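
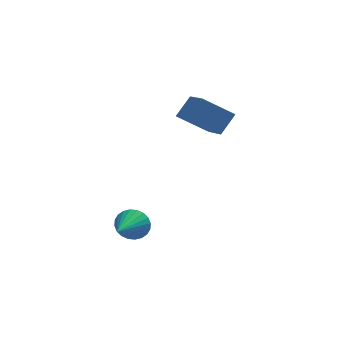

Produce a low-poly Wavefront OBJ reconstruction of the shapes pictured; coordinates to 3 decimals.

v -0.688 -3.008 -3.654
v -0.186 -2.969 -2.957
v -1.472 -4.872 -2.986
v -0.462 -2.814 -2.848
v -0.773 -2.688 -2.861
v -1.07 -2.61 -2.995
v -1.31 -2.594 -3.229
v -1.455 -2.64 -3.528
v -1.483 -2.742 -3.847
v -1.39 -2.885 -4.136
v -1.19 -3.047 -4.351
v -0.914 -3.202 -4.461
v -0.603 -3.328 -4.448
v -0.305 -3.406 -4.314
v -0.066 -3.422 -4.08
v 0.079 -3.376 -3.781
v 0.107 -3.274 -3.462
v 0.014 -3.131 -3.173
v 3.626 0.34 0.192
v 2.087 0.426 1.251
v 3.248 2.101 -0.5
v 1.709 2.188 0.559
v 4.351 0.892 1.201
v 2.812 0.979 2.26
v 3.973 2.654 0.509
v 2.434 2.74 1.568
f 2 1 4
f 2 4 3
f 4 1 5
f 4 5 3
f 5 1 6
f 5 6 3
f 6 1 7
f 6 7 3
f 7 1 8
f 7 8 3
f 8 1 9
f 8 9 3
f 9 1 10
f 9 10 3
f 10 1 11
f 10 11 3
f 11 1 12
f 11 12 3
f 12 1 13
f 12 13 3
f 13 1 14
f 13 14 3
f 14 1 15
f 14 15 3
f 15 1 16
f 15 16 3
f 16 1 17
f 16 17 3
f 17 1 18
f 17 18 3
f 18 1 2
f 18 2 3
f 20 22 19
f 23 20 19
f 19 22 21
f 21 23 19
f 20 26 22
f 24 20 23
f 24 26 20
f 22 26 21
f 25 23 21
f 21 26 25
f 25 24 23
f 26 24 25



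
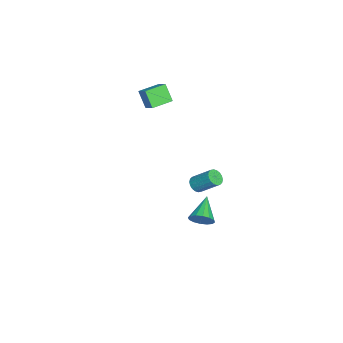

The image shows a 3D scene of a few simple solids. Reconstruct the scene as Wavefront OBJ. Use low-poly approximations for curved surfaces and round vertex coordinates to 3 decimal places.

v 3.906 2.357 -1.11
v 4.181 2.772 -0.661
v 2.574 2.483 -0.41
v 4.067 2.978 -0.916
v 3.909 3.018 -1.222
v 3.751 2.881 -1.499
v 3.634 2.603 -1.671
v 3.59 2.26 -1.693
v 3.631 1.943 -1.559
v 3.745 1.737 -1.305
v 3.903 1.697 -0.998
v 4.061 1.834 -0.722
v 4.178 2.111 -0.549
v 4.222 2.455 -0.527
v -3.501 -1.757 2.571
v -2.92 -1.318 3.047
v -4.269 -0.811 2.637
v -3.688 -0.372 3.113
v -3.052 -1.328 1.627
v -2.471 -0.889 2.103
v -3.82 -0.382 1.693
v -3.239 0.057 2.169
v -2.257 1.44 -3.666
v -1.843 1.577 -3.949
v -1.529 2.597 -2.998
v -1.943 2.46 -2.714
v -2.012 1.71 -4.036
v -1.698 2.73 -3.085
v -2.229 1.789 -4.05
v -1.915 2.81 -3.099
v -2.451 1.799 -3.987
v -2.137 2.82 -3.036
v -2.635 1.738 -3.861
v -2.321 2.759 -2.91
v -2.745 1.618 -3.696
v -2.43 2.639 -2.745
v -2.757 1.463 -3.525
v -2.443 2.483 -2.574
v -2.671 1.303 -3.382
v -2.357 2.323 -2.431
v -2.502 1.17 -3.295
v -2.188 2.19 -2.344
v -2.285 1.09 -3.281
v -1.971 2.111 -2.33
v -2.063 1.08 -3.344
v -1.749 2.101 -2.393
v -1.879 1.141 -3.47
v -1.565 2.162 -2.519
v -1.77 1.261 -3.635
v -1.455 2.282 -2.684
v -1.757 1.417 -3.806
v -1.443 2.437 -2.855
f 2 1 4
f 2 4 3
f 4 1 5
f 4 5 3
f 5 1 6
f 5 6 3
f 6 1 7
f 6 7 3
f 7 1 8
f 7 8 3
f 8 1 9
f 8 9 3
f 9 1 10
f 9 10 3
f 10 1 11
f 10 11 3
f 11 1 12
f 11 12 3
f 12 1 13
f 12 13 3
f 13 1 14
f 13 14 3
f 14 1 2
f 14 2 3
f 16 18 15
f 19 16 15
f 15 18 17
f 17 19 15
f 16 22 18
f 20 16 19
f 20 22 16
f 18 22 17
f 21 19 17
f 17 22 21
f 21 20 19
f 22 20 21
f 24 23 27
f 24 27 25
f 25 27 28
f 25 28 26
f 27 23 29
f 27 29 28
f 28 29 30
f 28 30 26
f 29 23 31
f 29 31 30
f 30 31 32
f 30 32 26
f 31 23 33
f 31 33 32
f 32 33 34
f 32 34 26
f 33 23 35
f 33 35 34
f 34 35 36
f 34 36 26
f 35 23 37
f 35 37 36
f 36 37 38
f 36 38 26
f 37 23 39
f 37 39 38
f 38 39 40
f 38 40 26
f 39 23 41
f 39 41 40
f 40 41 42
f 40 42 26
f 41 23 43
f 41 43 42
f 42 43 44
f 42 44 26
f 43 23 45
f 43 45 44
f 44 45 46
f 44 46 26
f 45 23 47
f 45 47 46
f 46 47 48
f 46 48 26
f 47 23 49
f 47 49 48
f 48 49 50
f 48 50 26
f 49 23 51
f 49 51 50
f 50 51 52
f 50 52 26
f 51 23 24
f 51 24 52
f 52 24 25
f 52 25 26



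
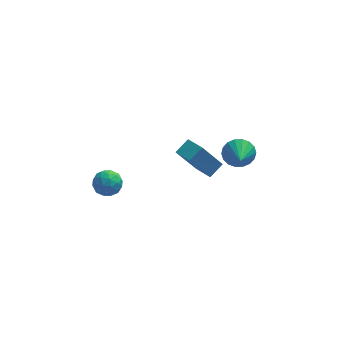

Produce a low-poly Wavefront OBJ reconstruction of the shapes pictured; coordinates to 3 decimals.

v -3.725 1.027 -2.719
v -2.899 0.686 -2.727
v -4.161 -0.046 -1.853
v -3.335 -0.387 -1.861
v -3.495 0.387 -1.443
v -3.226 1.05 -1.979
v -3.834 -0.41 -2.601
v -3.565 0.253 -3.137
v -2.967 -0.202 -2.654
v -2.757 0.29 -1.938
v -4.303 0.35 -2.642
v -4.093 0.842 -1.926
v -3.274 0.951 -2.799
v -3.786 -0.311 -1.781
v -3.88 0.144 -1.536
v -3.395 -0.056 -1.54
v -3.466 1.165 -2.359
v -2.98 0.964 -2.363
v -3.331 0.788 -1.609
v -4.08 -0.324 -2.217
v -3.594 -0.525 -2.221
v -3.665 0.696 -3.04
v -3.18 0.496 -3.044
v -3.729 -0.148 -2.971
v -2.828 0.228 -2.76
v -3.084 -0.403 -2.251
v -3.378 -0.416 -2.687
v -3.219 -0.026 -3.001
v -2.705 0.517 -2.34
v -2.961 -0.113 -1.831
v -3.055 0.342 -1.585
v -2.897 0.731 -1.9
v -2.745 -0.005 -2.297
v -4.099 0.753 -2.749
v -4.355 0.123 -2.24
v -4.163 -0.091 -2.68
v -4.005 0.298 -2.995
v -3.976 1.043 -2.329
v -4.232 0.412 -1.82
v -3.841 0.666 -1.579
v -3.682 1.056 -1.893
v -4.315 0.645 -2.283
v 3.976 3.888 -3.693
v 4.594 3.527 -4.377
v 3.944 2.532 -3.007
v 4.868 3.677 -4.067
v 4.966 3.869 -3.683
v 4.868 4.065 -3.301
v 4.593 4.226 -2.996
v 4.196 4.32 -2.83
v 3.755 4.328 -2.834
v 3.358 4.249 -3.009
v 3.084 4.099 -3.319
v 2.986 3.906 -3.703
v 3.085 3.711 -4.086
v 3.36 3.55 -4.39
v 3.757 3.456 -4.557
v 4.197 3.448 -4.552
v 1.462 2.424 -3.489
v 0.306 2.334 -1.762
v 2.19 3.048 -2.969
v 1.033 2.959 -1.243
v 2.167 1.261 -3.077
v 1.01 1.172 -1.351
v 2.894 1.886 -2.558
v 1.738 1.796 -0.831
f 1 38 17
f 38 12 41
f 17 41 6
f 38 41 17
f 1 17 13
f 17 6 18
f 13 18 2
f 17 18 13
f 1 13 22
f 13 2 23
f 22 23 8
f 13 23 22
f 1 22 34
f 22 8 37
f 34 37 11
f 22 37 34
f 1 34 38
f 34 11 42
f 38 42 12
f 34 42 38
f 2 18 29
f 18 6 32
f 29 32 10
f 18 32 29
f 6 41 19
f 41 12 40
f 19 40 5
f 41 40 19
f 12 42 39
f 42 11 35
f 39 35 3
f 42 35 39
f 11 37 36
f 37 8 24
f 36 24 7
f 37 24 36
f 8 23 28
f 23 2 25
f 28 25 9
f 23 25 28
f 4 30 16
f 30 10 31
f 16 31 5
f 30 31 16
f 4 16 14
f 16 5 15
f 14 15 3
f 16 15 14
f 4 14 21
f 14 3 20
f 21 20 7
f 14 20 21
f 4 21 26
f 21 7 27
f 26 27 9
f 21 27 26
f 4 26 30
f 26 9 33
f 30 33 10
f 26 33 30
f 5 31 19
f 31 10 32
f 19 32 6
f 31 32 19
f 3 15 39
f 15 5 40
f 39 40 12
f 15 40 39
f 7 20 36
f 20 3 35
f 36 35 11
f 20 35 36
f 9 27 28
f 27 7 24
f 28 24 8
f 27 24 28
f 10 33 29
f 33 9 25
f 29 25 2
f 33 25 29
f 44 43 46
f 44 46 45
f 46 43 47
f 46 47 45
f 47 43 48
f 47 48 45
f 48 43 49
f 48 49 45
f 49 43 50
f 49 50 45
f 50 43 51
f 50 51 45
f 51 43 52
f 51 52 45
f 52 43 53
f 52 53 45
f 53 43 54
f 53 54 45
f 54 43 55
f 54 55 45
f 55 43 56
f 55 56 45
f 56 43 57
f 56 57 45
f 57 43 58
f 57 58 45
f 58 43 44
f 58 44 45
f 60 62 59
f 63 60 59
f 59 62 61
f 61 63 59
f 60 66 62
f 64 60 63
f 64 66 60
f 62 66 61
f 65 63 61
f 61 66 65
f 65 64 63
f 66 64 65



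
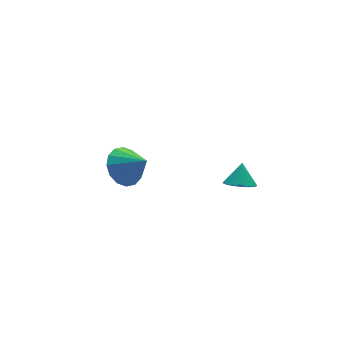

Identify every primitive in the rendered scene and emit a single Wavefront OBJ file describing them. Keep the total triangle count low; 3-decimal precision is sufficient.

v -2.019 -0.15 -0.114
v -1.579 -0.439 -0.233
v -1.341 0.53 0.734
v -1.599 -0.144 -0.454
v -1.816 0.149 -0.515
v -2.128 0.302 -0.389
v -2.388 0.243 -0.134
v -2.476 0.001 0.131
v -2.35 -0.312 0.281
v -2.068 -0.549 0.247
v -1.764 -0.599 0.044
v -2.432 -1.306 1.511
v -1.666 -0.625 1.739
v -1.848 -2.294 2.509
v -2.066 -0.508 2.088
v -2.564 -0.606 2.283
v -3.026 -0.891 2.271
v -3.329 -1.287 2.055
v -3.392 -1.688 1.694
v -3.198 -1.987 1.284
v -2.798 -2.104 0.935
v -2.3 -2.006 0.74
v -1.837 -1.721 0.752
v -1.534 -1.325 0.967
v -1.471 -0.924 1.328
v 3.525 -1.498 -2.671
v 4.059 -1.108 -3.138
v 3.975 -0.962 -1.709
v 3.817 -0.905 -3.139
v 3.531 -0.792 -3.068
v 3.243 -0.787 -2.936
v 2.999 -0.89 -2.765
v 2.834 -1.086 -2.579
v 2.775 -1.344 -2.407
v 2.83 -1.626 -2.275
v 2.991 -1.889 -2.204
v 3.233 -2.092 -2.203
v 3.52 -2.205 -2.274
v 3.807 -2.21 -2.406
v 4.052 -2.107 -2.577
v 4.216 -1.911 -2.763
v 4.275 -1.653 -2.935
v 4.22 -1.371 -3.067
f 2 1 4
f 2 4 3
f 4 1 5
f 4 5 3
f 5 1 6
f 5 6 3
f 6 1 7
f 6 7 3
f 7 1 8
f 7 8 3
f 8 1 9
f 8 9 3
f 9 1 10
f 9 10 3
f 10 1 11
f 10 11 3
f 11 1 2
f 11 2 3
f 13 12 15
f 13 15 14
f 15 12 16
f 15 16 14
f 16 12 17
f 16 17 14
f 17 12 18
f 17 18 14
f 18 12 19
f 18 19 14
f 19 12 20
f 19 20 14
f 20 12 21
f 20 21 14
f 21 12 22
f 21 22 14
f 22 12 23
f 22 23 14
f 23 12 24
f 23 24 14
f 24 12 25
f 24 25 14
f 25 12 13
f 25 13 14
f 27 26 29
f 27 29 28
f 29 26 30
f 29 30 28
f 30 26 31
f 30 31 28
f 31 26 32
f 31 32 28
f 32 26 33
f 32 33 28
f 33 26 34
f 33 34 28
f 34 26 35
f 34 35 28
f 35 26 36
f 35 36 28
f 36 26 37
f 36 37 28
f 37 26 38
f 37 38 28
f 38 26 39
f 38 39 28
f 39 26 40
f 39 40 28
f 40 26 41
f 40 41 28
f 41 26 42
f 41 42 28
f 42 26 43
f 42 43 28
f 43 26 27
f 43 27 28



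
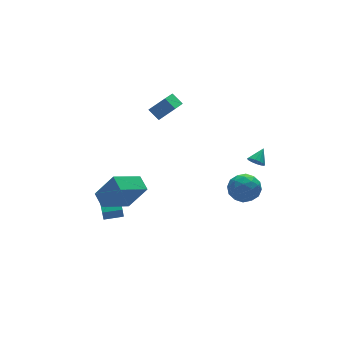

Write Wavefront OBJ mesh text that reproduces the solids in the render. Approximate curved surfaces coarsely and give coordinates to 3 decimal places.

v -4.625 -0.808 -1.564
v -4.551 0.217 -1.17
v -2.805 -0.618 -2.397
v -2.732 0.406 -2.003
v -3.768 -1.526 0.143
v -3.695 -0.502 0.537
v -1.949 -1.337 -0.69
v -1.875 -0.312 -0.296
v -3.583 1.129 -4.606
v -3.77 0.901 -3.734
v -3.046 2.719 -4.075
v -3.233 2.491 -3.204
v -2.467 0.709 -4.476
v -2.654 0.481 -3.605
v -1.93 2.299 -3.946
v -2.117 2.071 -3.074
v -0.267 0.363 3.67
v -0.581 1.022 4.247
v 0.955 1.67 2.845
v 0.641 2.328 3.421
v 0.639 0.052 4.519
v 0.325 0.71 5.095
v 1.861 1.358 3.693
v 1.547 2.017 4.27
v 3.129 -1.756 -2.168
v 4.142 -1.405 -2.172
v 3.698 -3.395 -2.128
v 4.711 -3.044 -2.132
v 4.092 -2.887 -1.27
v 3.74 -1.874 -1.295
v 4.1 -2.926 -3.005
v 3.748 -1.913 -3.03
v 4.742 -2.128 -2.689
v 4.737 -2.103 -1.617
v 3.103 -2.697 -2.683
v 3.098 -2.672 -1.611
v 3.586 -1.437 -2.173
v 4.254 -3.363 -2.127
v 3.89 -3.271 -1.62
v 4.486 -3.064 -1.622
v 3.349 -1.712 -1.658
v 3.945 -1.506 -1.66
v 3.915 -2.377 -1.13
v 3.895 -3.294 -2.64
v 4.491 -3.088 -2.642
v 3.354 -1.736 -2.678
v 3.95 -1.529 -2.68
v 3.925 -2.423 -3.17
v 4.534 -1.655 -2.479
v 4.868 -2.618 -2.456
v 4.509 -2.549 -2.969
v 4.302 -1.954 -2.984
v 4.531 -1.641 -1.849
v 4.865 -2.604 -1.826
v 4.501 -2.512 -1.319
v 4.295 -1.916 -1.334
v 4.884 -2.066 -2.153
v 2.975 -2.196 -2.474
v 3.309 -3.159 -2.451
v 3.545 -2.884 -2.966
v 3.339 -2.288 -2.981
v 2.972 -2.182 -1.844
v 3.306 -3.145 -1.821
v 3.538 -2.846 -1.316
v 3.331 -2.251 -1.331
v 2.956 -2.734 -2.147
v 3.572 -4.155 1.577
v 3.898 -4.6 1.485
v 4.328 -3.725 2.183
v 3.963 -4.414 1.272
v 3.923 -4.158 1.141
v 3.789 -3.902 1.127
v 3.596 -3.713 1.234
v 3.397 -3.643 1.432
v 3.245 -3.709 1.67
v 3.18 -3.895 1.882
v 3.22 -4.151 2.013
v 3.355 -4.407 2.027
v 3.547 -4.596 1.921
v 3.746 -4.667 1.722
f 2 4 1
f 5 2 1
f 1 4 3
f 3 5 1
f 2 8 4
f 6 2 5
f 6 8 2
f 4 8 3
f 7 5 3
f 3 8 7
f 7 6 5
f 8 6 7
f 10 12 9
f 13 10 9
f 9 12 11
f 11 13 9
f 10 16 12
f 14 10 13
f 14 16 10
f 12 16 11
f 15 13 11
f 11 16 15
f 15 14 13
f 16 14 15
f 18 20 17
f 21 18 17
f 17 20 19
f 19 21 17
f 18 24 20
f 22 18 21
f 22 24 18
f 20 24 19
f 23 21 19
f 19 24 23
f 23 22 21
f 24 22 23
f 25 62 41
f 62 36 65
f 41 65 30
f 62 65 41
f 25 41 37
f 41 30 42
f 37 42 26
f 41 42 37
f 25 37 46
f 37 26 47
f 46 47 32
f 37 47 46
f 25 46 58
f 46 32 61
f 58 61 35
f 46 61 58
f 25 58 62
f 58 35 66
f 62 66 36
f 58 66 62
f 26 42 53
f 42 30 56
f 53 56 34
f 42 56 53
f 30 65 43
f 65 36 64
f 43 64 29
f 65 64 43
f 36 66 63
f 66 35 59
f 63 59 27
f 66 59 63
f 35 61 60
f 61 32 48
f 60 48 31
f 61 48 60
f 32 47 52
f 47 26 49
f 52 49 33
f 47 49 52
f 28 54 40
f 54 34 55
f 40 55 29
f 54 55 40
f 28 40 38
f 40 29 39
f 38 39 27
f 40 39 38
f 28 38 45
f 38 27 44
f 45 44 31
f 38 44 45
f 28 45 50
f 45 31 51
f 50 51 33
f 45 51 50
f 28 50 54
f 50 33 57
f 54 57 34
f 50 57 54
f 29 55 43
f 55 34 56
f 43 56 30
f 55 56 43
f 27 39 63
f 39 29 64
f 63 64 36
f 39 64 63
f 31 44 60
f 44 27 59
f 60 59 35
f 44 59 60
f 33 51 52
f 51 31 48
f 52 48 32
f 51 48 52
f 34 57 53
f 57 33 49
f 53 49 26
f 57 49 53
f 68 67 70
f 68 70 69
f 70 67 71
f 70 71 69
f 71 67 72
f 71 72 69
f 72 67 73
f 72 73 69
f 73 67 74
f 73 74 69
f 74 67 75
f 74 75 69
f 75 67 76
f 75 76 69
f 76 67 77
f 76 77 69
f 77 67 78
f 77 78 69
f 78 67 79
f 78 79 69
f 79 67 80
f 79 80 69
f 80 67 68
f 80 68 69



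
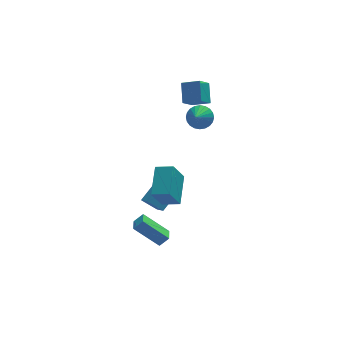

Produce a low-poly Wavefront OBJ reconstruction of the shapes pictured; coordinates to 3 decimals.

v 0.404 3.203 2.768
v 0.627 4.35 3.756
v 1.199 3.838 1.851
v 1.422 4.986 2.838
v 1.438 2.594 3.242
v 1.661 3.742 4.229
v 2.233 3.23 2.324
v 2.456 4.377 3.312
v -2.847 -3.439 -4.801
v -4.309 -2.76 -3.349
v -2.606 -2.557 -4.971
v -4.068 -1.878 -3.518
v -2.252 -3.482 -4.182
v -3.714 -2.803 -2.729
v -2.011 -2.6 -4.351
v -3.473 -1.921 -2.899
v -2.17 -1.775 -3.018
v -3.052 -1.236 -2.35
v -2.207 -0.392 -4.184
v -3.089 0.147 -3.517
v -0.831 -0.867 -1.983
v -1.713 -0.328 -1.316
v -0.868 0.516 -3.15
v -1.75 1.055 -2.482
v 0.845 0.765 3.31
v 1.293 1.131 3.973
v 0.315 -0.105 4.15
v 1.003 1.314 3.979
v 0.688 1.414 3.883
v 0.398 1.414 3.7
v 0.175 1.316 3.458
v 0.055 1.134 3.193
v 0.055 0.895 2.946
v 0.175 0.637 2.754
v 0.397 0.398 2.647
v 0.688 0.215 2.641
v 1.002 0.116 2.737
v 1.293 0.115 2.92
v 1.515 0.214 3.163
v 1.636 0.396 3.427
v 1.636 0.634 3.675
v 1.515 0.893 3.866
v -2.712 -5.362 2.128
v -2.002 -3.609 3.017
v -3.687 -4.813 1.823
v -2.978 -3.059 2.712
v -1.922 -4.861 0.508
v -1.213 -3.107 1.397
v -2.898 -4.311 0.203
v -2.188 -2.558 1.092
f 2 4 1
f 5 2 1
f 1 4 3
f 3 5 1
f 2 8 4
f 6 2 5
f 6 8 2
f 4 8 3
f 7 5 3
f 3 8 7
f 7 6 5
f 8 6 7
f 10 12 9
f 13 10 9
f 9 12 11
f 11 13 9
f 10 16 12
f 14 10 13
f 14 16 10
f 12 16 11
f 15 13 11
f 11 16 15
f 15 14 13
f 16 14 15
f 18 20 17
f 21 18 17
f 17 20 19
f 19 21 17
f 18 24 20
f 22 18 21
f 22 24 18
f 20 24 19
f 23 21 19
f 19 24 23
f 23 22 21
f 24 22 23
f 26 25 28
f 26 28 27
f 28 25 29
f 28 29 27
f 29 25 30
f 29 30 27
f 30 25 31
f 30 31 27
f 31 25 32
f 31 32 27
f 32 25 33
f 32 33 27
f 33 25 34
f 33 34 27
f 34 25 35
f 34 35 27
f 35 25 36
f 35 36 27
f 36 25 37
f 36 37 27
f 37 25 38
f 37 38 27
f 38 25 39
f 38 39 27
f 39 25 40
f 39 40 27
f 40 25 41
f 40 41 27
f 41 25 42
f 41 42 27
f 42 25 26
f 42 26 27
f 44 46 43
f 47 44 43
f 43 46 45
f 45 47 43
f 44 50 46
f 48 44 47
f 48 50 44
f 46 50 45
f 49 47 45
f 45 50 49
f 49 48 47
f 50 48 49



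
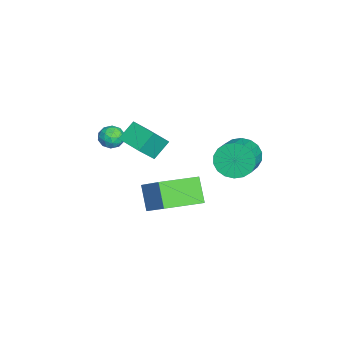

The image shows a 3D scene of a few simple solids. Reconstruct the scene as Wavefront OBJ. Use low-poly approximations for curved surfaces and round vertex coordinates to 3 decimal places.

v -0.513 -1.258 1.05
v 0.783 -0.282 2.351
v -1.596 0.597 0.738
v -0.3 1.573 2.039
v 0.42 -0.913 -0.139
v 1.716 0.063 1.162
v -0.663 0.942 -0.451
v 0.633 1.918 0.85
v -2.584 -2.582 2.87
v -3.254 -1.911 3.714
v -3.359 -1.911 1.721
v -4.03 -1.24 2.565
v -1.53 -1.46 2.815
v -2.201 -0.789 3.659
v -2.306 -0.789 1.666
v -2.976 -0.118 2.51
v -4.33 -2.606 2.153
v -3.609 -2.462 2.188
v -4.091 -3.738 1.872
v -3.37 -3.594 1.907
v -3.776 -3.593 2.521
v -3.924 -2.894 2.695
v -3.776 -3.306 1.365
v -3.924 -2.607 1.539
v -3.267 -2.895 1.701
v -3.267 -3.072 2.416
v -4.433 -3.128 1.644
v -4.433 -3.305 2.359
v -3.991 -2.435 2.196
v -3.709 -3.765 1.864
v -3.948 -3.765 2.225
v -3.524 -3.68 2.246
v -4.176 -2.688 2.493
v -3.752 -2.604 2.514
v -3.85 -3.269 2.709
v -3.948 -3.596 1.546
v -3.524 -3.512 1.567
v -4.176 -2.52 1.814
v -3.752 -2.435 1.835
v -3.85 -2.931 1.351
v -3.366 -2.604 1.93
v -3.225 -3.27 1.764
v -3.464 -3.101 1.446
v -3.551 -2.689 1.548
v -3.366 -2.709 2.35
v -3.225 -3.374 2.184
v -3.463 -3.374 2.545
v -3.55 -2.963 2.648
v -3.164 -2.963 2.064
v -4.475 -2.826 1.876
v -4.334 -3.491 1.71
v -4.15 -3.237 1.412
v -4.237 -2.826 1.515
v -4.475 -2.93 2.296
v -4.334 -3.596 2.13
v -4.149 -3.511 2.512
v -4.236 -3.099 2.614
v -4.536 -3.237 1.996
v -4.544 3.391 0.522
v -4.155 2.948 -0.395
v -2.527 2.687 0.421
v -2.916 3.129 1.338
v -4.052 3.419 -0.45
v -2.424 3.158 0.366
v -4.046 3.884 -0.313
v -2.418 3.623 0.504
v -4.139 4.252 -0.01
v -2.511 3.991 0.807
v -4.312 4.448 0.398
v -2.684 4.187 1.215
v -4.532 4.436 0.831
v -2.903 4.175 1.648
v -4.753 4.216 1.202
v -3.125 3.955 2.019
v -4.933 3.833 1.439
v -3.305 3.572 2.255
v -5.036 3.362 1.494
v -3.408 3.101 2.31
v -5.042 2.897 1.356
v -3.414 2.636 2.173
v -4.949 2.529 1.053
v -3.321 2.268 1.87
v -4.776 2.333 0.645
v -3.148 2.072 1.462
v -4.557 2.345 0.212
v -2.928 2.084 1.029
v -4.335 2.565 -0.159
v -2.707 2.304 0.658
f 2 4 1
f 5 2 1
f 1 4 3
f 3 5 1
f 2 8 4
f 6 2 5
f 6 8 2
f 4 8 3
f 7 5 3
f 3 8 7
f 7 6 5
f 8 6 7
f 10 12 9
f 13 10 9
f 9 12 11
f 11 13 9
f 10 16 12
f 14 10 13
f 14 16 10
f 12 16 11
f 15 13 11
f 11 16 15
f 15 14 13
f 16 14 15
f 17 54 33
f 54 28 57
f 33 57 22
f 54 57 33
f 17 33 29
f 33 22 34
f 29 34 18
f 33 34 29
f 17 29 38
f 29 18 39
f 38 39 24
f 29 39 38
f 17 38 50
f 38 24 53
f 50 53 27
f 38 53 50
f 17 50 54
f 50 27 58
f 54 58 28
f 50 58 54
f 18 34 45
f 34 22 48
f 45 48 26
f 34 48 45
f 22 57 35
f 57 28 56
f 35 56 21
f 57 56 35
f 28 58 55
f 58 27 51
f 55 51 19
f 58 51 55
f 27 53 52
f 53 24 40
f 52 40 23
f 53 40 52
f 24 39 44
f 39 18 41
f 44 41 25
f 39 41 44
f 20 46 32
f 46 26 47
f 32 47 21
f 46 47 32
f 20 32 30
f 32 21 31
f 30 31 19
f 32 31 30
f 20 30 37
f 30 19 36
f 37 36 23
f 30 36 37
f 20 37 42
f 37 23 43
f 42 43 25
f 37 43 42
f 20 42 46
f 42 25 49
f 46 49 26
f 42 49 46
f 21 47 35
f 47 26 48
f 35 48 22
f 47 48 35
f 19 31 55
f 31 21 56
f 55 56 28
f 31 56 55
f 23 36 52
f 36 19 51
f 52 51 27
f 36 51 52
f 25 43 44
f 43 23 40
f 44 40 24
f 43 40 44
f 26 49 45
f 49 25 41
f 45 41 18
f 49 41 45
f 60 59 63
f 60 63 61
f 61 63 64
f 61 64 62
f 63 59 65
f 63 65 64
f 64 65 66
f 64 66 62
f 65 59 67
f 65 67 66
f 66 67 68
f 66 68 62
f 67 59 69
f 67 69 68
f 68 69 70
f 68 70 62
f 69 59 71
f 69 71 70
f 70 71 72
f 70 72 62
f 71 59 73
f 71 73 72
f 72 73 74
f 72 74 62
f 73 59 75
f 73 75 74
f 74 75 76
f 74 76 62
f 75 59 77
f 75 77 76
f 76 77 78
f 76 78 62
f 77 59 79
f 77 79 78
f 78 79 80
f 78 80 62
f 79 59 81
f 79 81 80
f 80 81 82
f 80 82 62
f 81 59 83
f 81 83 82
f 82 83 84
f 82 84 62
f 83 59 85
f 83 85 84
f 84 85 86
f 84 86 62
f 85 59 87
f 85 87 86
f 86 87 88
f 86 88 62
f 87 59 60
f 87 60 88
f 88 60 61
f 88 61 62



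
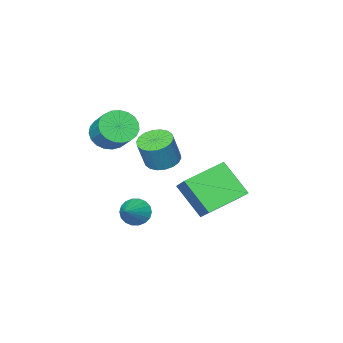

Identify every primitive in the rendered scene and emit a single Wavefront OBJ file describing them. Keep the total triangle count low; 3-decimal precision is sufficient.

v 3.211 -2.977 1.328
v 4.04 -3.298 1.469
v 4.298 -2.224 2.393
v 3.469 -1.903 2.252
v 4.094 -3.064 1.182
v 4.353 -1.99 2.105
v 3.996 -2.815 0.92
v 4.255 -1.741 1.844
v 3.762 -2.594 0.729
v 4.021 -1.52 1.652
v 3.433 -2.44 0.641
v 3.692 -1.366 1.565
v 3.065 -2.378 0.672
v 3.324 -1.304 1.596
v 2.723 -2.42 0.817
v 2.981 -1.346 1.741
v 2.464 -2.558 1.05
v 2.723 -1.484 1.974
v 2.335 -2.769 1.331
v 2.594 -1.695 2.255
v 2.357 -3.015 1.612
v 2.616 -1.941 2.535
v 2.527 -3.255 1.843
v 2.786 -2.181 2.767
v 2.815 -3.447 1.986
v 3.074 -2.373 2.909
v 3.171 -3.558 2.015
v 3.43 -2.484 2.938
v 3.535 -3.568 1.925
v 3.793 -2.494 2.848
v 3.842 -3.476 1.732
v 4.1 -2.402 2.655
v 2.893 -1.577 -3.001
v 3.341 -1.71 -3.562
v 3.967 -0.923 -2.299
v 3.215 -1.42 -3.638
v 3.024 -1.162 -3.588
v 2.808 -0.985 -3.421
v 2.609 -0.926 -3.172
v 2.466 -0.996 -2.888
v 2.407 -1.18 -2.627
v 2.445 -1.443 -2.441
v 2.572 -1.733 -2.365
v 2.762 -1.991 -2.415
v 2.978 -2.168 -2.582
v 3.177 -2.227 -2.831
v 3.32 -2.157 -3.114
v 3.379 -1.973 -3.375
v 2.991 0.475 1.112
v 3.685 0.209 0.875
v 4.183 0.32 2.211
v 3.489 0.585 2.448
v 3.716 0.553 0.835
v 4.214 0.664 2.171
v 3.603 0.881 0.85
v 4.101 0.991 2.186
v 3.369 1.128 0.917
v 3.867 1.239 2.253
v 3.06 1.246 1.022
v 3.559 1.357 2.358
v 2.737 1.212 1.146
v 3.236 1.322 2.481
v 2.465 1.031 1.262
v 2.964 1.141 2.598
v 2.297 0.74 1.349
v 2.795 0.851 2.685
v 2.266 0.396 1.389
v 2.764 0.507 2.725
v 2.379 0.069 1.374
v 2.877 0.179 2.71
v 2.613 -0.179 1.307
v 3.111 -0.068 2.643
v 2.921 -0.297 1.202
v 3.42 -0.186 2.538
v 3.244 -0.262 1.079
v 3.743 -0.152 2.414
v 3.516 -0.081 0.962
v 4.015 0.029 2.298
v -2.218 -0.781 -3.562
v -1.93 -2.129 -2.1
v -1.659 0.492 -2.498
v -1.371 -0.857 -1.036
v -0.269 -1.083 -4.224
v 0.019 -2.432 -2.762
v 0.29 0.189 -3.16
v 0.578 -1.159 -1.698
f 2 1 5
f 2 5 3
f 3 5 6
f 3 6 4
f 5 1 7
f 5 7 6
f 6 7 8
f 6 8 4
f 7 1 9
f 7 9 8
f 8 9 10
f 8 10 4
f 9 1 11
f 9 11 10
f 10 11 12
f 10 12 4
f 11 1 13
f 11 13 12
f 12 13 14
f 12 14 4
f 13 1 15
f 13 15 14
f 14 15 16
f 14 16 4
f 15 1 17
f 15 17 16
f 16 17 18
f 16 18 4
f 17 1 19
f 17 19 18
f 18 19 20
f 18 20 4
f 19 1 21
f 19 21 20
f 20 21 22
f 20 22 4
f 21 1 23
f 21 23 22
f 22 23 24
f 22 24 4
f 23 1 25
f 23 25 24
f 24 25 26
f 24 26 4
f 25 1 27
f 25 27 26
f 26 27 28
f 26 28 4
f 27 1 29
f 27 29 28
f 28 29 30
f 28 30 4
f 29 1 31
f 29 31 30
f 30 31 32
f 30 32 4
f 31 1 2
f 31 2 32
f 32 2 3
f 32 3 4
f 34 33 36
f 34 36 35
f 36 33 37
f 36 37 35
f 37 33 38
f 37 38 35
f 38 33 39
f 38 39 35
f 39 33 40
f 39 40 35
f 40 33 41
f 40 41 35
f 41 33 42
f 41 42 35
f 42 33 43
f 42 43 35
f 43 33 44
f 43 44 35
f 44 33 45
f 44 45 35
f 45 33 46
f 45 46 35
f 46 33 47
f 46 47 35
f 47 33 48
f 47 48 35
f 48 33 34
f 48 34 35
f 50 49 53
f 50 53 51
f 51 53 54
f 51 54 52
f 53 49 55
f 53 55 54
f 54 55 56
f 54 56 52
f 55 49 57
f 55 57 56
f 56 57 58
f 56 58 52
f 57 49 59
f 57 59 58
f 58 59 60
f 58 60 52
f 59 49 61
f 59 61 60
f 60 61 62
f 60 62 52
f 61 49 63
f 61 63 62
f 62 63 64
f 62 64 52
f 63 49 65
f 63 65 64
f 64 65 66
f 64 66 52
f 65 49 67
f 65 67 66
f 66 67 68
f 66 68 52
f 67 49 69
f 67 69 68
f 68 69 70
f 68 70 52
f 69 49 71
f 69 71 70
f 70 71 72
f 70 72 52
f 71 49 73
f 71 73 72
f 72 73 74
f 72 74 52
f 73 49 75
f 73 75 74
f 74 75 76
f 74 76 52
f 75 49 77
f 75 77 76
f 76 77 78
f 76 78 52
f 77 49 50
f 77 50 78
f 78 50 51
f 78 51 52
f 80 82 79
f 83 80 79
f 79 82 81
f 81 83 79
f 80 86 82
f 84 80 83
f 84 86 80
f 82 86 81
f 85 83 81
f 81 86 85
f 85 84 83
f 86 84 85



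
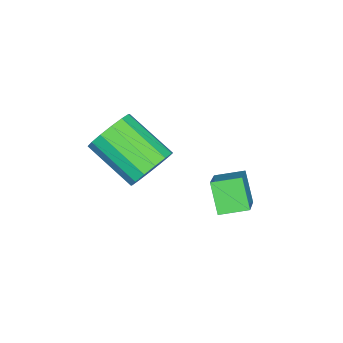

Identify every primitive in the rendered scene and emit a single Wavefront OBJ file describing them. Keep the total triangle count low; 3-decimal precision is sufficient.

v -2.097 -0.595 3.063
v -1.173 -0.748 3.146
v -1.56 -2.499 4.201
v -2.483 -2.345 4.117
v -1.293 -0.486 3.538
v -1.68 -2.237 4.592
v -1.628 -0.253 3.803
v -2.015 -2.004 4.857
v -2.089 -0.111 3.869
v -2.476 -1.862 4.923
v -2.552 -0.099 3.719
v -2.939 -1.85 4.773
v -2.893 -0.22 3.394
v -3.279 -1.97 4.448
v -3.02 -0.441 2.979
v -3.407 -2.192 4.034
v -2.9 -0.703 2.588
v -3.287 -2.454 3.642
v -2.565 -0.936 2.323
v -2.952 -2.687 3.377
v -2.104 -1.078 2.257
v -2.491 -2.829 3.311
v -1.641 -1.09 2.407
v -2.028 -2.841 3.461
v -1.301 -0.97 2.732
v -1.687 -2.72 3.786
v -3.486 1.295 0.536
v -4.054 0.754 1.547
v -3.962 2.225 0.765
v -4.531 1.684 1.776
v -2.149 1.736 1.524
v -2.718 1.195 2.535
v -2.626 2.666 1.753
v -3.194 2.125 2.764
f 2 1 5
f 2 5 3
f 3 5 6
f 3 6 4
f 5 1 7
f 5 7 6
f 6 7 8
f 6 8 4
f 7 1 9
f 7 9 8
f 8 9 10
f 8 10 4
f 9 1 11
f 9 11 10
f 10 11 12
f 10 12 4
f 11 1 13
f 11 13 12
f 12 13 14
f 12 14 4
f 13 1 15
f 13 15 14
f 14 15 16
f 14 16 4
f 15 1 17
f 15 17 16
f 16 17 18
f 16 18 4
f 17 1 19
f 17 19 18
f 18 19 20
f 18 20 4
f 19 1 21
f 19 21 20
f 20 21 22
f 20 22 4
f 21 1 23
f 21 23 22
f 22 23 24
f 22 24 4
f 23 1 25
f 23 25 24
f 24 25 26
f 24 26 4
f 25 1 2
f 25 2 26
f 26 2 3
f 26 3 4
f 28 30 27
f 31 28 27
f 27 30 29
f 29 31 27
f 28 34 30
f 32 28 31
f 32 34 28
f 30 34 29
f 33 31 29
f 29 34 33
f 33 32 31
f 34 32 33



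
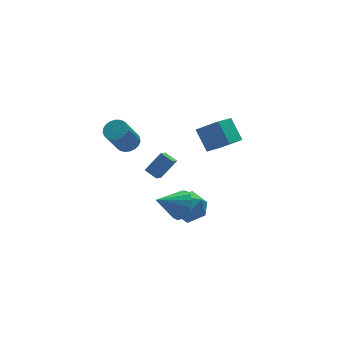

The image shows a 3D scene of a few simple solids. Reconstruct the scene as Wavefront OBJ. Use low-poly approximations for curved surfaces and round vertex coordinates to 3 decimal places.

v -1.486 0.508 0.035
v -0.559 0.55 1.03
v -1.846 1.153 0.343
v -0.919 1.195 1.338
v -1.001 1.005 -0.438
v -0.074 1.047 0.557
v -1.361 1.65 -0.13
v -0.434 1.692 0.865
v 2.821 1.876 0.064
v 1.644 1.056 0.726
v 2.678 2.932 1.12
v 1.501 2.112 1.781
v 3.759 1.188 0.879
v 2.582 0.368 1.54
v 3.616 2.244 1.934
v 2.439 1.424 2.596
v 0.136 1.327 -4.087
v 1.036 1.721 -3.656
v 0.144 0.039 -2.924
v 1.044 0.433 -2.493
v 0.12 0.968 -2.389
v 0.115 1.764 -3.108
v 1.065 -0.004 -3.472
v 1.06 0.792 -4.191
v 1.61 0.898 -3.276
v 1.026 1.5 -2.607
v 0.154 0.26 -3.973
v -0.43 0.862 -3.304
v -2.6 1.53 2.562
v -2.025 1.626 2.912
v -2.885 1.165 4.449
v -3.46 1.07 4.098
v -2.144 1.883 2.922
v -3.003 1.422 4.459
v -2.342 2.078 2.87
v -3.201 1.617 4.407
v -2.584 2.179 2.765
v -3.443 1.718 4.302
v -2.829 2.168 2.625
v -3.688 1.707 4.162
v -3.035 2.046 2.473
v -3.894 1.585 4.01
v -3.165 1.835 2.337
v -4.024 1.375 3.874
v -3.198 1.572 2.24
v -4.057 1.111 3.777
v -3.128 1.301 2.198
v -3.987 0.841 3.735
v -2.966 1.07 2.219
v -3.825 0.61 3.756
v -2.741 0.919 2.3
v -3.6 0.458 3.836
v -2.492 0.873 2.425
v -3.351 0.412 3.962
v -2.261 0.941 2.574
v -3.121 0.48 4.111
v -2.09 1.111 2.721
v -2.949 0.65 4.258
v -2.006 1.353 2.841
v -2.865 0.892 4.378
v -0.333 -0.004 -2.145
v 0.139 0.302 -1.392
v -1.707 0.124 -1.335
v 0.041 0.679 -1.618
v -0.143 0.899 -1.964
v -0.37 0.913 -2.352
v -0.59 0.716 -2.693
v -0.75 0.355 -2.908
v -0.815 -0.088 -2.948
v -0.769 -0.512 -2.805
v -0.624 -0.82 -2.51
v -0.412 -0.94 -2.132
v -0.182 -0.846 -1.757
v 0.013 -0.559 -1.471
v 0.129 -0.145 -1.339
f 2 4 1
f 5 2 1
f 1 4 3
f 3 5 1
f 2 8 4
f 6 2 5
f 6 8 2
f 4 8 3
f 7 5 3
f 3 8 7
f 7 6 5
f 8 6 7
f 10 12 9
f 13 10 9
f 9 12 11
f 11 13 9
f 10 16 12
f 14 10 13
f 14 16 10
f 12 16 11
f 15 13 11
f 11 16 15
f 15 14 13
f 16 14 15
f 17 28 22
f 17 22 18
f 17 18 24
f 17 24 27
f 17 27 28
f 18 22 26
f 22 28 21
f 28 27 19
f 27 24 23
f 24 18 25
f 20 26 21
f 20 21 19
f 20 19 23
f 20 23 25
f 20 25 26
f 21 26 22
f 19 21 28
f 23 19 27
f 25 23 24
f 26 25 18
f 30 29 33
f 30 33 31
f 31 33 34
f 31 34 32
f 33 29 35
f 33 35 34
f 34 35 36
f 34 36 32
f 35 29 37
f 35 37 36
f 36 37 38
f 36 38 32
f 37 29 39
f 37 39 38
f 38 39 40
f 38 40 32
f 39 29 41
f 39 41 40
f 40 41 42
f 40 42 32
f 41 29 43
f 41 43 42
f 42 43 44
f 42 44 32
f 43 29 45
f 43 45 44
f 44 45 46
f 44 46 32
f 45 29 47
f 45 47 46
f 46 47 48
f 46 48 32
f 47 29 49
f 47 49 48
f 48 49 50
f 48 50 32
f 49 29 51
f 49 51 50
f 50 51 52
f 50 52 32
f 51 29 53
f 51 53 52
f 52 53 54
f 52 54 32
f 53 29 55
f 53 55 54
f 54 55 56
f 54 56 32
f 55 29 57
f 55 57 56
f 56 57 58
f 56 58 32
f 57 29 59
f 57 59 58
f 58 59 60
f 58 60 32
f 59 29 30
f 59 30 60
f 60 30 31
f 60 31 32
f 62 61 64
f 62 64 63
f 64 61 65
f 64 65 63
f 65 61 66
f 65 66 63
f 66 61 67
f 66 67 63
f 67 61 68
f 67 68 63
f 68 61 69
f 68 69 63
f 69 61 70
f 69 70 63
f 70 61 71
f 70 71 63
f 71 61 72
f 71 72 63
f 72 61 73
f 72 73 63
f 73 61 74
f 73 74 63
f 74 61 75
f 74 75 63
f 75 61 62
f 75 62 63



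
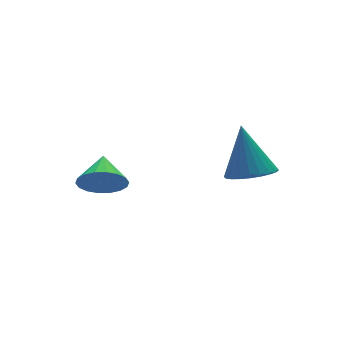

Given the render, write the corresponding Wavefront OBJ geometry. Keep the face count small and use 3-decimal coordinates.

v -4.004 -0.542 1.939
v -3.454 -0.587 1.417
v -3.516 0.302 2.381
v -3.679 -0.381 1.272
v -3.969 -0.206 1.258
v -4.265 -0.098 1.38
v -4.51 -0.078 1.613
v -4.655 -0.15 1.91
v -4.67 -0.299 2.213
v -4.554 -0.497 2.462
v -4.329 -0.703 2.607
v -4.04 -0.877 2.62
v -3.743 -0.985 2.499
v -3.498 -1.005 2.266
v -3.354 -0.934 1.969
v -3.338 -0.784 1.666
v -0.746 -3.231 2.864
v -0.35 -2.656 2.54
v -0.634 -2.469 4.356
v -0.632 -2.557 2.51
v -0.931 -2.56 2.535
v -1.203 -2.666 2.609
v -1.404 -2.858 2.722
v -1.506 -3.107 2.857
v -1.492 -3.374 2.993
v -1.364 -3.62 3.109
v -1.142 -3.807 3.187
v -0.86 -3.906 3.217
v -0.56 -3.902 3.193
v -0.289 -3.797 3.118
v -0.088 -3.605 3.005
v 0.014 -3.356 2.871
v -0 -3.089 2.735
v -0.128 -2.843 2.619
f 2 1 4
f 2 4 3
f 4 1 5
f 4 5 3
f 5 1 6
f 5 6 3
f 6 1 7
f 6 7 3
f 7 1 8
f 7 8 3
f 8 1 9
f 8 9 3
f 9 1 10
f 9 10 3
f 10 1 11
f 10 11 3
f 11 1 12
f 11 12 3
f 12 1 13
f 12 13 3
f 13 1 14
f 13 14 3
f 14 1 15
f 14 15 3
f 15 1 16
f 15 16 3
f 16 1 2
f 16 2 3
f 18 17 20
f 18 20 19
f 20 17 21
f 20 21 19
f 21 17 22
f 21 22 19
f 22 17 23
f 22 23 19
f 23 17 24
f 23 24 19
f 24 17 25
f 24 25 19
f 25 17 26
f 25 26 19
f 26 17 27
f 26 27 19
f 27 17 28
f 27 28 19
f 28 17 29
f 28 29 19
f 29 17 30
f 29 30 19
f 30 17 31
f 30 31 19
f 31 17 32
f 31 32 19
f 32 17 33
f 32 33 19
f 33 17 34
f 33 34 19
f 34 17 18
f 34 18 19



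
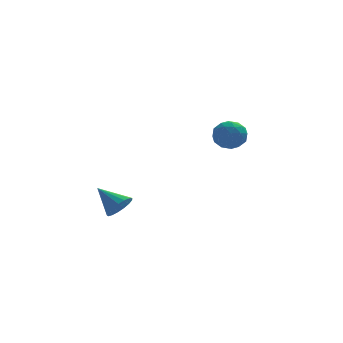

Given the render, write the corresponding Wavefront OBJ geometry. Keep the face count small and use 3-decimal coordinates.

v -2.68 -3.323 -2.676
v -2.331 -3.484 -2.177
v -3.44 -2.637 -1.924
v -2.202 -3.231 -2.276
v -2.182 -2.998 -2.468
v -2.276 -2.84 -2.707
v -2.462 -2.793 -2.939
v -2.699 -2.867 -3.11
v -2.931 -3.045 -3.183
v -3.106 -3.287 -3.139
v -3.183 -3.537 -2.989
v -3.145 -3.738 -2.768
v -3 -3.844 -2.525
v -2.782 -3.83 -2.317
v -2.541 -3.7 -2.192
v 2.6 2.453 -0.87
v 2.965 1.845 -0.574
v 1.675 1.715 -1.246
v 2.04 1.107 -0.95
v 1.743 1.641 -0.485
v 2.315 2.097 -0.252
v 2.325 1.463 -1.568
v 2.897 1.919 -1.335
v 2.795 1.234 -1.006
v 2.435 1.343 -0.336
v 2.205 2.217 -1.484
v 1.845 2.326 -0.814
v 2.864 2.214 -0.689
v 1.776 1.346 -1.131
v 1.602 1.66 -0.857
v 1.816 1.303 -0.684
v 2.482 2.362 -0.5
v 2.696 2.005 -0.326
v 1.978 1.884 -0.273
v 1.944 1.555 -1.494
v 2.158 1.198 -1.32
v 2.824 2.257 -1.136
v 3.038 1.9 -0.963
v 2.662 1.676 -1.547
v 2.978 1.497 -0.769
v 2.434 1.063 -0.99
v 2.602 1.273 -1.353
v 2.938 1.541 -1.216
v 2.767 1.562 -0.376
v 2.223 1.128 -0.596
v 2.049 1.441 -0.323
v 2.385 1.71 -0.186
v 2.667 1.202 -0.629
v 2.417 2.432 -1.224
v 1.873 1.998 -1.444
v 2.255 1.85 -1.634
v 2.591 2.119 -1.497
v 2.206 2.497 -0.83
v 1.662 2.063 -1.051
v 1.702 2.019 -0.604
v 2.038 2.287 -0.467
v 1.973 2.358 -1.191
f 2 1 4
f 2 4 3
f 4 1 5
f 4 5 3
f 5 1 6
f 5 6 3
f 6 1 7
f 6 7 3
f 7 1 8
f 7 8 3
f 8 1 9
f 8 9 3
f 9 1 10
f 9 10 3
f 10 1 11
f 10 11 3
f 11 1 12
f 11 12 3
f 12 1 13
f 12 13 3
f 13 1 14
f 13 14 3
f 14 1 15
f 14 15 3
f 15 1 2
f 15 2 3
f 16 53 32
f 53 27 56
f 32 56 21
f 53 56 32
f 16 32 28
f 32 21 33
f 28 33 17
f 32 33 28
f 16 28 37
f 28 17 38
f 37 38 23
f 28 38 37
f 16 37 49
f 37 23 52
f 49 52 26
f 37 52 49
f 16 49 53
f 49 26 57
f 53 57 27
f 49 57 53
f 17 33 44
f 33 21 47
f 44 47 25
f 33 47 44
f 21 56 34
f 56 27 55
f 34 55 20
f 56 55 34
f 27 57 54
f 57 26 50
f 54 50 18
f 57 50 54
f 26 52 51
f 52 23 39
f 51 39 22
f 52 39 51
f 23 38 43
f 38 17 40
f 43 40 24
f 38 40 43
f 19 45 31
f 45 25 46
f 31 46 20
f 45 46 31
f 19 31 29
f 31 20 30
f 29 30 18
f 31 30 29
f 19 29 36
f 29 18 35
f 36 35 22
f 29 35 36
f 19 36 41
f 36 22 42
f 41 42 24
f 36 42 41
f 19 41 45
f 41 24 48
f 45 48 25
f 41 48 45
f 20 46 34
f 46 25 47
f 34 47 21
f 46 47 34
f 18 30 54
f 30 20 55
f 54 55 27
f 30 55 54
f 22 35 51
f 35 18 50
f 51 50 26
f 35 50 51
f 24 42 43
f 42 22 39
f 43 39 23
f 42 39 43
f 25 48 44
f 48 24 40
f 44 40 17
f 48 40 44



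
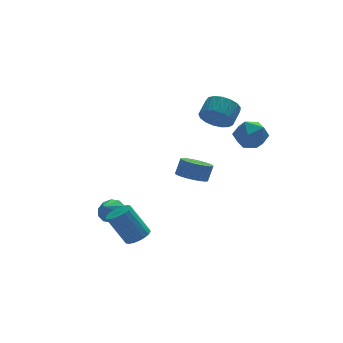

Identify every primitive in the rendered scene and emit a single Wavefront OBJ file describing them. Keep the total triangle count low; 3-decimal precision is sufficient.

v -3.245 -1.991 -4.109
v -2.605 -1.561 -3.896
v -3.555 -1.04 -2.097
v -4.195 -1.469 -2.311
v -2.805 -1.324 -4.071
v -3.755 -0.802 -2.272
v -3.092 -1.219 -4.253
v -4.042 -0.697 -2.454
v -3.41 -1.266 -4.406
v -4.359 -0.745 -2.607
v -3.695 -1.458 -4.501
v -4.644 -0.936 -2.702
v -3.891 -1.754 -4.519
v -4.84 -1.233 -2.72
v -3.959 -2.098 -4.455
v -4.908 -1.576 -2.656
v -3.885 -2.42 -4.323
v -4.835 -1.899 -2.524
v -3.685 -2.658 -4.148
v -4.635 -2.136 -2.349
v -3.398 -2.763 -3.966
v -4.348 -2.241 -2.167
v -3.081 -2.715 -3.813
v -4.03 -2.194 -2.014
v -2.796 -2.524 -3.718
v -3.745 -2.002 -1.919
v -2.6 -2.227 -3.7
v -3.549 -1.706 -1.901
v -2.532 -1.884 -3.764
v -3.481 -1.362 -1.965
v 2.826 2.647 1.881
v 3.565 2.579 1.124
v 4.293 3.386 1.763
v 3.554 3.453 2.519
v 3.272 2.964 0.973
v 3.999 3.771 1.612
v 2.876 3.277 1.029
v 3.603 4.083 1.668
v 2.469 3.445 1.281
v 3.196 4.251 1.92
v 2.143 3.43 1.67
v 2.871 4.236 2.309
v 1.975 3.236 2.107
v 2.702 4.042 2.746
v 2.001 2.907 2.493
v 2.728 3.713 3.132
v 2.216 2.518 2.738
v 2.944 3.324 3.377
v 2.571 2.159 2.786
v 3.299 2.965 3.425
v 2.985 1.912 2.628
v 3.712 2.718 3.266
v 3.362 1.833 2.298
v 4.09 2.639 2.936
v 3.616 1.94 1.872
v 4.344 2.747 2.511
v 3.69 2.21 1.448
v 4.417 3.016 2.087
v -3.608 1.984 -4.207
v -3.065 2.21 -3.593
v -4.252 1.376 -3.413
v -3.441 2.575 -3.619
v -3.881 2.715 -3.87
v -4.217 2.575 -4.249
v -4.32 2.21 -4.612
v -4.15 1.758 -4.821
v -3.774 1.393 -4.795
v -3.334 1.253 -4.544
v -2.998 1.393 -4.165
v -2.895 1.758 -3.801
v 1.337 2.549 -2.593
v 1.816 3.331 -2.967
v 2.222 3.573 -1.94
v 1.743 2.791 -1.567
v 1.477 3.489 -2.87
v 1.883 3.731 -1.844
v 1.117 3.505 -2.731
v 1.523 3.746 -1.705
v 0.79 3.374 -2.571
v 1.197 3.616 -1.545
v 0.547 3.119 -2.415
v 0.953 3.36 -1.388
v 0.424 2.776 -2.285
v 0.83 3.018 -1.259
v 0.44 2.399 -2.203
v 0.846 2.641 -1.176
v 0.592 2.045 -2.18
v 0.998 2.287 -1.153
v 0.858 1.767 -2.22
v 1.264 2.009 -1.193
v 1.197 1.609 -2.316
v 1.603 1.851 -1.29
v 1.557 1.594 -2.455
v 1.963 1.835 -1.429
v 1.883 1.724 -2.615
v 2.29 1.966 -1.589
v 2.127 1.98 -2.772
v 2.533 2.221 -1.745
v 2.25 2.322 -2.901
v 2.656 2.564 -1.875
v 2.234 2.699 -2.984
v 2.64 2.941 -1.957
v 2.082 3.053 -3.007
v 2.488 3.295 -1.98
v 2.559 -1.709 2.174
v 3.587 -1.413 2.445
v 2.633 -3.047 3.355
v 3.661 -2.751 3.626
v 2.81 -2.103 3.898
v 2.765 -1.276 3.169
v 3.455 -3.184 2.631
v 3.41 -2.357 1.902
v 4.141 -2.325 2.728
v 3.743 -1.656 3.511
v 2.477 -2.804 2.289
v 2.079 -2.135 3.072
f 2 1 5
f 2 5 3
f 3 5 6
f 3 6 4
f 5 1 7
f 5 7 6
f 6 7 8
f 6 8 4
f 7 1 9
f 7 9 8
f 8 9 10
f 8 10 4
f 9 1 11
f 9 11 10
f 10 11 12
f 10 12 4
f 11 1 13
f 11 13 12
f 12 13 14
f 12 14 4
f 13 1 15
f 13 15 14
f 14 15 16
f 14 16 4
f 15 1 17
f 15 17 16
f 16 17 18
f 16 18 4
f 17 1 19
f 17 19 18
f 18 19 20
f 18 20 4
f 19 1 21
f 19 21 20
f 20 21 22
f 20 22 4
f 21 1 23
f 21 23 22
f 22 23 24
f 22 24 4
f 23 1 25
f 23 25 24
f 24 25 26
f 24 26 4
f 25 1 27
f 25 27 26
f 26 27 28
f 26 28 4
f 27 1 29
f 27 29 28
f 28 29 30
f 28 30 4
f 29 1 2
f 29 2 30
f 30 2 3
f 30 3 4
f 32 31 35
f 32 35 33
f 33 35 36
f 33 36 34
f 35 31 37
f 35 37 36
f 36 37 38
f 36 38 34
f 37 31 39
f 37 39 38
f 38 39 40
f 38 40 34
f 39 31 41
f 39 41 40
f 40 41 42
f 40 42 34
f 41 31 43
f 41 43 42
f 42 43 44
f 42 44 34
f 43 31 45
f 43 45 44
f 44 45 46
f 44 46 34
f 45 31 47
f 45 47 46
f 46 47 48
f 46 48 34
f 47 31 49
f 47 49 48
f 48 49 50
f 48 50 34
f 49 31 51
f 49 51 50
f 50 51 52
f 50 52 34
f 51 31 53
f 51 53 52
f 52 53 54
f 52 54 34
f 53 31 55
f 53 55 54
f 54 55 56
f 54 56 34
f 55 31 57
f 55 57 56
f 56 57 58
f 56 58 34
f 57 31 32
f 57 32 58
f 58 32 33
f 58 33 34
f 60 59 62
f 60 62 61
f 62 59 63
f 62 63 61
f 63 59 64
f 63 64 61
f 64 59 65
f 64 65 61
f 65 59 66
f 65 66 61
f 66 59 67
f 66 67 61
f 67 59 68
f 67 68 61
f 68 59 69
f 68 69 61
f 69 59 70
f 69 70 61
f 70 59 60
f 70 60 61
f 72 71 75
f 72 75 73
f 73 75 76
f 73 76 74
f 75 71 77
f 75 77 76
f 76 77 78
f 76 78 74
f 77 71 79
f 77 79 78
f 78 79 80
f 78 80 74
f 79 71 81
f 79 81 80
f 80 81 82
f 80 82 74
f 81 71 83
f 81 83 82
f 82 83 84
f 82 84 74
f 83 71 85
f 83 85 84
f 84 85 86
f 84 86 74
f 85 71 87
f 85 87 86
f 86 87 88
f 86 88 74
f 87 71 89
f 87 89 88
f 88 89 90
f 88 90 74
f 89 71 91
f 89 91 90
f 90 91 92
f 90 92 74
f 91 71 93
f 91 93 92
f 92 93 94
f 92 94 74
f 93 71 95
f 93 95 94
f 94 95 96
f 94 96 74
f 95 71 97
f 95 97 96
f 96 97 98
f 96 98 74
f 97 71 99
f 97 99 98
f 98 99 100
f 98 100 74
f 99 71 101
f 99 101 100
f 100 101 102
f 100 102 74
f 101 71 103
f 101 103 102
f 102 103 104
f 102 104 74
f 103 71 72
f 103 72 104
f 104 72 73
f 104 73 74
f 105 116 110
f 105 110 106
f 105 106 112
f 105 112 115
f 105 115 116
f 106 110 114
f 110 116 109
f 116 115 107
f 115 112 111
f 112 106 113
f 108 114 109
f 108 109 107
f 108 107 111
f 108 111 113
f 108 113 114
f 109 114 110
f 107 109 116
f 111 107 115
f 113 111 112
f 114 113 106



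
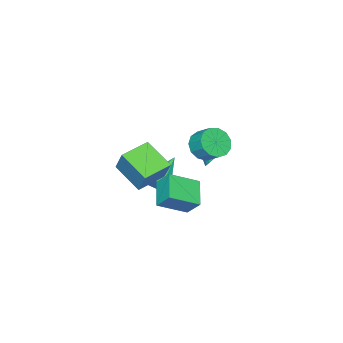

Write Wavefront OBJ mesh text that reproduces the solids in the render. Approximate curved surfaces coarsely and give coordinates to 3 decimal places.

v 2.548 -2.286 1.554
v 2.944 -1.549 2.941
v 2.747 -0.66 0.632
v 3.143 0.078 2.019
v 4.157 -2.638 1.281
v 4.553 -1.9 2.668
v 4.356 -1.011 0.359
v 4.752 -0.274 1.746
v 1.902 1.174 3.226
v 2.646 0.781 3.599
v 2.761 1.612 4.246
v 2.018 2.006 3.874
v 2.816 1.067 3.201
v 2.931 1.898 3.849
v 2.696 1.387 2.812
v 2.811 2.218 3.459
v 2.324 1.64 2.554
v 2.439 2.471 3.201
v 1.818 1.745 2.509
v 1.934 2.576 3.157
v 1.339 1.669 2.692
v 1.455 2.5 3.34
v 1.039 1.436 3.045
v 1.154 2.267 3.693
v 1.013 1.12 3.455
v 1.128 1.951 4.103
v 1.269 0.821 3.793
v 1.385 1.652 4.44
v 1.727 0.635 3.95
v 1.842 1.466 4.598
v 2.24 0.62 3.878
v 2.355 1.451 4.526
v -1.5 -0.581 -0.019
v -0.794 -0.754 -0.514
v -1.24 -1.679 0.739
v -0.657 -0.554 -0.27
v -0.65 -0.358 0.011
v -0.771 -0.196 0.288
v -1.004 -0.092 0.518
v -1.312 -0.063 0.667
v -1.649 -0.112 0.711
v -1.963 -0.233 0.644
v -2.207 -0.407 0.476
v -2.343 -0.607 0.232
v -2.351 -0.804 -0.049
v -2.229 -0.966 -0.326
v -1.997 -1.07 -0.557
v -1.689 -1.099 -0.705
v -1.352 -1.049 -0.749
v -1.037 -0.928 -0.682
v 1.364 -2.267 -1.237
v 1.338 -1.455 -0.288
v 0.042 -1.302 -2.099
v 0.016 -0.49 -1.149
v 2.524 -1.35 -1.991
v 2.498 -0.538 -1.041
v 1.202 -0.385 -2.852
v 1.176 0.427 -1.903
v -0.526 -3.867 -3.152
v -0.097 -4.469 -2.555
v -2.294 -3.953 -1.968
v -0.003 -3.773 -2.365
v -0.215 -3.133 -2.636
v -0.61 -2.923 -3.209
v -0.955 -3.266 -3.75
v -1.049 -3.962 -3.94
v -0.836 -4.602 -3.669
v -0.442 -4.812 -3.095
f 2 4 1
f 5 2 1
f 1 4 3
f 3 5 1
f 2 8 4
f 6 2 5
f 6 8 2
f 4 8 3
f 7 5 3
f 3 8 7
f 7 6 5
f 8 6 7
f 10 9 13
f 10 13 11
f 11 13 14
f 11 14 12
f 13 9 15
f 13 15 14
f 14 15 16
f 14 16 12
f 15 9 17
f 15 17 16
f 16 17 18
f 16 18 12
f 17 9 19
f 17 19 18
f 18 19 20
f 18 20 12
f 19 9 21
f 19 21 20
f 20 21 22
f 20 22 12
f 21 9 23
f 21 23 22
f 22 23 24
f 22 24 12
f 23 9 25
f 23 25 24
f 24 25 26
f 24 26 12
f 25 9 27
f 25 27 26
f 26 27 28
f 26 28 12
f 27 9 29
f 27 29 28
f 28 29 30
f 28 30 12
f 29 9 31
f 29 31 30
f 30 31 32
f 30 32 12
f 31 9 10
f 31 10 32
f 32 10 11
f 32 11 12
f 34 33 36
f 34 36 35
f 36 33 37
f 36 37 35
f 37 33 38
f 37 38 35
f 38 33 39
f 38 39 35
f 39 33 40
f 39 40 35
f 40 33 41
f 40 41 35
f 41 33 42
f 41 42 35
f 42 33 43
f 42 43 35
f 43 33 44
f 43 44 35
f 44 33 45
f 44 45 35
f 45 33 46
f 45 46 35
f 46 33 47
f 46 47 35
f 47 33 48
f 47 48 35
f 48 33 49
f 48 49 35
f 49 33 50
f 49 50 35
f 50 33 34
f 50 34 35
f 52 54 51
f 55 52 51
f 51 54 53
f 53 55 51
f 52 58 54
f 56 52 55
f 56 58 52
f 54 58 53
f 57 55 53
f 53 58 57
f 57 56 55
f 58 56 57
f 60 59 62
f 60 62 61
f 62 59 63
f 62 63 61
f 63 59 64
f 63 64 61
f 64 59 65
f 64 65 61
f 65 59 66
f 65 66 61
f 66 59 67
f 66 67 61
f 67 59 68
f 67 68 61
f 68 59 60
f 68 60 61



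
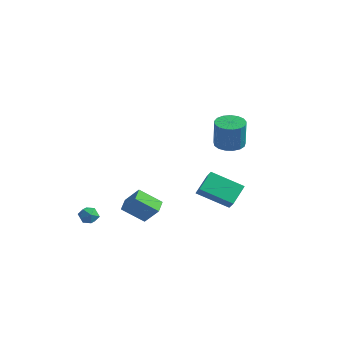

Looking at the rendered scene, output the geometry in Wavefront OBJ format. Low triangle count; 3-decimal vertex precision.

v -3.626 -1.596 -4.078
v -3.195 -1.631 -3.563
v -4.345 -2.189 -3.517
v -3.914 -2.224 -3.002
v -4.205 -1.638 -3.158
v -3.761 -1.271 -3.505
v -3.779 -2.549 -3.575
v -3.335 -2.182 -3.922
v -3.29 -2.22 -3.252
v -3.553 -1.657 -2.994
v -3.987 -2.163 -4.086
v -4.25 -1.6 -3.828
v -0.193 3.06 -2.443
v 0.392 2.695 -1.834
v -0.378 4.278 -1.536
v 0.207 3.913 -0.927
v 1.453 4.047 -3.433
v 2.038 3.682 -2.824
v 1.268 5.265 -2.526
v 1.853 4.9 -1.917
v 3.741 1.207 3.103
v 4.576 1.078 2.947
v 4.855 0.783 4.68
v 4.019 0.913 4.837
v 4.551 1.482 3.02
v 4.83 1.187 4.753
v 4.341 1.823 3.112
v 4.619 1.529 4.845
v 3.992 2.024 3.202
v 4.271 1.729 4.935
v 3.587 2.037 3.269
v 3.865 1.742 5.002
v 3.216 1.86 3.299
v 3.495 1.566 5.032
v 2.966 1.534 3.284
v 3.245 1.239 5.017
v 2.893 1.133 3.227
v 3.172 0.838 4.96
v 3.014 0.749 3.142
v 3.293 0.454 4.875
v 3.302 0.47 3.049
v 3.581 0.175 4.782
v 3.69 0.36 2.967
v 3.969 0.065 4.701
v 4.09 0.444 2.917
v 4.369 0.149 4.651
v 4.41 0.703 2.91
v 4.689 0.408 4.643
v 1.115 -2.683 -2.214
v 0.189 -3.53 -1.27
v 0.676 -1.889 -1.932
v -0.25 -2.735 -0.988
v 2.01 -2.545 -1.212
v 1.084 -3.391 -0.268
v 1.571 -1.75 -0.93
v 0.645 -2.597 0.014
f 1 12 6
f 1 6 2
f 1 2 8
f 1 8 11
f 1 11 12
f 2 6 10
f 6 12 5
f 12 11 3
f 11 8 7
f 8 2 9
f 4 10 5
f 4 5 3
f 4 3 7
f 4 7 9
f 4 9 10
f 5 10 6
f 3 5 12
f 7 3 11
f 9 7 8
f 10 9 2
f 14 16 13
f 17 14 13
f 13 16 15
f 15 17 13
f 14 20 16
f 18 14 17
f 18 20 14
f 16 20 15
f 19 17 15
f 15 20 19
f 19 18 17
f 20 18 19
f 22 21 25
f 22 25 23
f 23 25 26
f 23 26 24
f 25 21 27
f 25 27 26
f 26 27 28
f 26 28 24
f 27 21 29
f 27 29 28
f 28 29 30
f 28 30 24
f 29 21 31
f 29 31 30
f 30 31 32
f 30 32 24
f 31 21 33
f 31 33 32
f 32 33 34
f 32 34 24
f 33 21 35
f 33 35 34
f 34 35 36
f 34 36 24
f 35 21 37
f 35 37 36
f 36 37 38
f 36 38 24
f 37 21 39
f 37 39 38
f 38 39 40
f 38 40 24
f 39 21 41
f 39 41 40
f 40 41 42
f 40 42 24
f 41 21 43
f 41 43 42
f 42 43 44
f 42 44 24
f 43 21 45
f 43 45 44
f 44 45 46
f 44 46 24
f 45 21 47
f 45 47 46
f 46 47 48
f 46 48 24
f 47 21 22
f 47 22 48
f 48 22 23
f 48 23 24
f 50 52 49
f 53 50 49
f 49 52 51
f 51 53 49
f 50 56 52
f 54 50 53
f 54 56 50
f 52 56 51
f 55 53 51
f 51 56 55
f 55 54 53
f 56 54 55



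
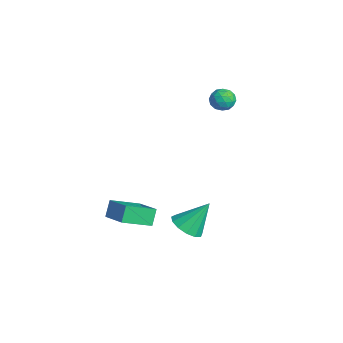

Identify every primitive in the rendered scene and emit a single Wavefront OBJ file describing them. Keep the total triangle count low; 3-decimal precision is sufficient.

v 2.354 -4.617 -1.842
v 3.96 -4.224 -1.21
v 2.25 -2.924 -2.629
v 3.856 -2.532 -1.998
v 2.804 -5.008 -2.742
v 4.41 -4.616 -2.111
v 2.7 -3.316 -3.53
v 4.306 -2.923 -2.898
v -1.899 3.961 1.867
v -1.335 3.68 1.375
v -2.505 2.82 1.825
v -1.941 2.539 1.333
v -1.763 2.696 2.096
v -1.389 3.401 2.122
v -2.451 3.099 1.078
v -2.077 3.804 1.104
v -1.677 3.147 0.887
v -1.252 2.898 1.517
v -2.588 3.602 1.683
v -2.163 3.353 2.313
v -1.564 3.921 1.625
v -2.276 2.579 1.575
v -2.172 2.672 2.024
v -1.841 2.506 1.735
v -1.595 3.757 2.064
v -1.264 3.592 1.775
v -1.516 3.013 2.198
v -2.576 2.908 1.425
v -2.245 2.743 1.136
v -1.999 3.994 1.465
v -1.668 3.828 1.176
v -2.324 3.487 1.002
v -1.433 3.442 1.049
v -1.79 2.771 1.024
v -2.089 3.1 0.874
v -1.869 3.515 0.89
v -1.183 3.296 1.419
v -1.54 2.625 1.394
v -1.435 2.718 1.843
v -1.215 3.132 1.858
v -1.384 2.982 1.132
v -2.3 3.875 1.806
v -2.657 3.204 1.781
v -2.625 3.368 1.342
v -2.405 3.782 1.357
v -2.05 3.729 2.176
v -2.407 3.058 2.151
v -1.971 2.985 2.31
v -1.751 3.4 2.326
v -2.456 3.518 2.068
v 3.883 -0.864 -3.783
v 4.822 -1.211 -3.586
v 3.997 0.364 -2.157
v 4.887 -0.757 -3.933
v 4.633 -0.337 -4.232
v 4.141 -0.084 -4.389
v 3.567 -0.079 -4.353
v 3.094 -0.323 -4.136
v 2.871 -0.738 -3.807
v 2.97 -1.194 -3.47
v 3.359 -1.544 -3.233
v 3.914 -1.678 -3.17
v 4.46 -1.554 -3.302
f 2 4 1
f 5 2 1
f 1 4 3
f 3 5 1
f 2 8 4
f 6 2 5
f 6 8 2
f 4 8 3
f 7 5 3
f 3 8 7
f 7 6 5
f 8 6 7
f 9 46 25
f 46 20 49
f 25 49 14
f 46 49 25
f 9 25 21
f 25 14 26
f 21 26 10
f 25 26 21
f 9 21 30
f 21 10 31
f 30 31 16
f 21 31 30
f 9 30 42
f 30 16 45
f 42 45 19
f 30 45 42
f 9 42 46
f 42 19 50
f 46 50 20
f 42 50 46
f 10 26 37
f 26 14 40
f 37 40 18
f 26 40 37
f 14 49 27
f 49 20 48
f 27 48 13
f 49 48 27
f 20 50 47
f 50 19 43
f 47 43 11
f 50 43 47
f 19 45 44
f 45 16 32
f 44 32 15
f 45 32 44
f 16 31 36
f 31 10 33
f 36 33 17
f 31 33 36
f 12 38 24
f 38 18 39
f 24 39 13
f 38 39 24
f 12 24 22
f 24 13 23
f 22 23 11
f 24 23 22
f 12 22 29
f 22 11 28
f 29 28 15
f 22 28 29
f 12 29 34
f 29 15 35
f 34 35 17
f 29 35 34
f 12 34 38
f 34 17 41
f 38 41 18
f 34 41 38
f 13 39 27
f 39 18 40
f 27 40 14
f 39 40 27
f 11 23 47
f 23 13 48
f 47 48 20
f 23 48 47
f 15 28 44
f 28 11 43
f 44 43 19
f 28 43 44
f 17 35 36
f 35 15 32
f 36 32 16
f 35 32 36
f 18 41 37
f 41 17 33
f 37 33 10
f 41 33 37
f 52 51 54
f 52 54 53
f 54 51 55
f 54 55 53
f 55 51 56
f 55 56 53
f 56 51 57
f 56 57 53
f 57 51 58
f 57 58 53
f 58 51 59
f 58 59 53
f 59 51 60
f 59 60 53
f 60 51 61
f 60 61 53
f 61 51 62
f 61 62 53
f 62 51 63
f 62 63 53
f 63 51 52
f 63 52 53



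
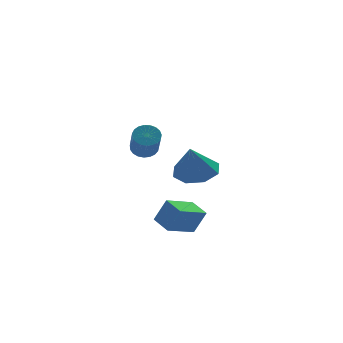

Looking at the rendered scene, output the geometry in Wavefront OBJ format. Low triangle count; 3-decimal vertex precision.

v 0.555 0.454 -2.683
v 1.2 1.185 -2.293
v 0.165 0.006 -1.197
v 0.454 1.462 -2.405
v -0.233 1.148 -2.68
v -0.459 0.428 -2.956
v -0.091 -0.277 -3.072
v 0.655 -0.554 -2.96
v 1.342 -0.241 -2.686
v 1.568 0.48 -2.41
v -2.583 -3.397 0.561
v -2.154 -3.132 0.849
v -2.269 -4.079 1.888
v -2.697 -4.343 1.599
v -2.349 -3.017 0.932
v -2.464 -3.964 1.971
v -2.585 -2.968 0.951
v -2.699 -3.915 1.99
v -2.82 -2.993 0.903
v -2.934 -3.939 1.941
v -3.014 -3.087 0.795
v -3.128 -4.034 1.834
v -3.133 -3.235 0.647
v -3.248 -4.182 1.686
v -3.157 -3.411 0.484
v -3.272 -4.358 1.523
v -3.082 -3.585 0.334
v -3.197 -4.531 1.373
v -2.921 -3.726 0.223
v -3.036 -4.672 1.262
v -2.701 -3.81 0.171
v -2.816 -4.756 1.21
v -2.461 -3.822 0.186
v -2.575 -4.769 1.225
v -2.241 -3.761 0.266
v -2.356 -4.708 1.305
v -2.081 -3.637 0.397
v -2.196 -4.584 1.435
v -2.008 -3.472 0.556
v -2.122 -4.418 1.594
v -2.034 -3.293 0.716
v -2.148 -4.24 1.754
v -1.58 -3.146 -4.359
v -1.073 -3.245 -3.275
v -1.932 -2.222 -4.11
v -1.426 -2.321 -3.026
v -0.314 -2.519 -4.894
v 0.192 -2.618 -3.81
v -0.667 -1.595 -4.645
v -0.16 -1.694 -3.561
f 2 1 4
f 2 4 3
f 4 1 5
f 4 5 3
f 5 1 6
f 5 6 3
f 6 1 7
f 6 7 3
f 7 1 8
f 7 8 3
f 8 1 9
f 8 9 3
f 9 1 10
f 9 10 3
f 10 1 2
f 10 2 3
f 12 11 15
f 12 15 13
f 13 15 16
f 13 16 14
f 15 11 17
f 15 17 16
f 16 17 18
f 16 18 14
f 17 11 19
f 17 19 18
f 18 19 20
f 18 20 14
f 19 11 21
f 19 21 20
f 20 21 22
f 20 22 14
f 21 11 23
f 21 23 22
f 22 23 24
f 22 24 14
f 23 11 25
f 23 25 24
f 24 25 26
f 24 26 14
f 25 11 27
f 25 27 26
f 26 27 28
f 26 28 14
f 27 11 29
f 27 29 28
f 28 29 30
f 28 30 14
f 29 11 31
f 29 31 30
f 30 31 32
f 30 32 14
f 31 11 33
f 31 33 32
f 32 33 34
f 32 34 14
f 33 11 35
f 33 35 34
f 34 35 36
f 34 36 14
f 35 11 37
f 35 37 36
f 36 37 38
f 36 38 14
f 37 11 39
f 37 39 38
f 38 39 40
f 38 40 14
f 39 11 41
f 39 41 40
f 40 41 42
f 40 42 14
f 41 11 12
f 41 12 42
f 42 12 13
f 42 13 14
f 44 46 43
f 47 44 43
f 43 46 45
f 45 47 43
f 44 50 46
f 48 44 47
f 48 50 44
f 46 50 45
f 49 47 45
f 45 50 49
f 49 48 47
f 50 48 49



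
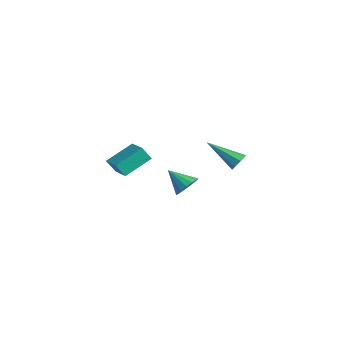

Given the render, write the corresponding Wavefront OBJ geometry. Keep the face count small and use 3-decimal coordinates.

v -1.008 -1.671 -3.637
v -0.649 -1.327 -3.01
v -2.072 -2.229 -2.723
v -0.917 -1.044 -3.149
v -1.21 -0.928 -3.418
v -1.448 -1.011 -3.746
v -1.569 -1.271 -4.045
v -1.539 -1.638 -4.235
v -1.367 -2.014 -4.264
v -1.099 -2.297 -4.126
v -0.807 -2.413 -3.857
v -0.568 -2.33 -3.528
v -0.448 -2.07 -3.229
v -0.477 -1.703 -3.04
v -4.199 -4.224 -3.257
v -4.48 -4.648 -2.467
v -4.201 -2.603 -2.388
v -4.483 -3.027 -1.598
v -2.777 -4.433 -2.862
v -3.059 -4.857 -2.072
v -2.78 -2.812 -1.993
v -3.061 -3.236 -1.203
v 3.792 -1.567 0.507
v 4.034 -1.38 0.999
v 2.388 -2.613 1.593
v 3.716 -1.107 0.851
v 3.443 -1.104 0.501
v 3.374 -1.373 0.155
v 3.55 -1.755 0.014
v 3.868 -2.028 0.162
v 4.141 -2.031 0.512
v 4.21 -1.762 0.859
f 2 1 4
f 2 4 3
f 4 1 5
f 4 5 3
f 5 1 6
f 5 6 3
f 6 1 7
f 6 7 3
f 7 1 8
f 7 8 3
f 8 1 9
f 8 9 3
f 9 1 10
f 9 10 3
f 10 1 11
f 10 11 3
f 11 1 12
f 11 12 3
f 12 1 13
f 12 13 3
f 13 1 14
f 13 14 3
f 14 1 2
f 14 2 3
f 16 18 15
f 19 16 15
f 15 18 17
f 17 19 15
f 16 22 18
f 20 16 19
f 20 22 16
f 18 22 17
f 21 19 17
f 17 22 21
f 21 20 19
f 22 20 21
f 24 23 26
f 24 26 25
f 26 23 27
f 26 27 25
f 27 23 28
f 27 28 25
f 28 23 29
f 28 29 25
f 29 23 30
f 29 30 25
f 30 23 31
f 30 31 25
f 31 23 32
f 31 32 25
f 32 23 24
f 32 24 25



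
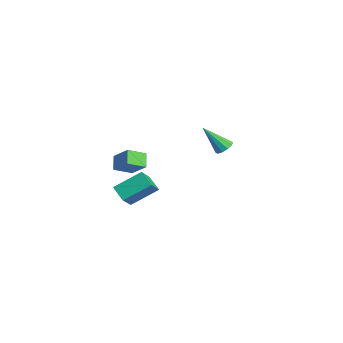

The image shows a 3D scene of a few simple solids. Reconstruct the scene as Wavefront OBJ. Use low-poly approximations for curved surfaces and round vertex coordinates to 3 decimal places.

v -3.551 4.064 0.203
v -2.912 4.028 0.432
v -4.209 2.876 1.857
v -3.092 4.367 0.603
v -3.448 4.59 0.621
v -3.843 4.612 0.48
v -4.126 4.425 0.233
v -4.19 4.1 -0.026
v -4.01 3.761 -0.197
v -3.654 3.538 -0.216
v -3.259 3.516 -0.074
v -2.975 3.703 0.173
v -3.655 -3.163 -0.31
v -4.458 -2.858 0.376
v -3.693 -1.948 -0.896
v -4.497 -1.642 -0.21
v -2.583 -2.638 0.71
v -3.387 -2.332 1.396
v -2.622 -1.422 0.124
v -3.425 -1.117 0.81
v 2.695 -4.304 0.532
v 1.757 -4.555 1.131
v 2.909 -2.66 1.559
v 1.972 -2.911 2.157
v 3.588 -5.089 1.603
v 2.651 -5.34 2.201
v 3.803 -3.445 2.629
v 2.865 -3.696 3.228
f 2 1 4
f 2 4 3
f 4 1 5
f 4 5 3
f 5 1 6
f 5 6 3
f 6 1 7
f 6 7 3
f 7 1 8
f 7 8 3
f 8 1 9
f 8 9 3
f 9 1 10
f 9 10 3
f 10 1 11
f 10 11 3
f 11 1 12
f 11 12 3
f 12 1 2
f 12 2 3
f 14 16 13
f 17 14 13
f 13 16 15
f 15 17 13
f 14 20 16
f 18 14 17
f 18 20 14
f 16 20 15
f 19 17 15
f 15 20 19
f 19 18 17
f 20 18 19
f 22 24 21
f 25 22 21
f 21 24 23
f 23 25 21
f 22 28 24
f 26 22 25
f 26 28 22
f 24 28 23
f 27 25 23
f 23 28 27
f 27 26 25
f 28 26 27



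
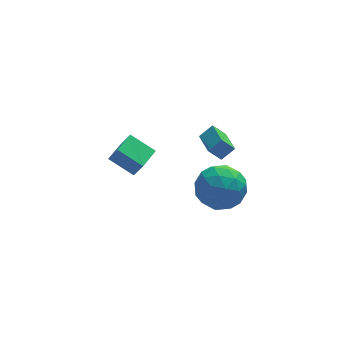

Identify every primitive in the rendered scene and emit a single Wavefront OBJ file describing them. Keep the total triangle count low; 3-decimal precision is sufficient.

v -1.548 3.226 -0.425
v -1.189 2.91 0.431
v -2.539 4.014 0.282
v -2.18 3.699 1.137
v -0.72 4.241 -0.397
v -0.361 3.926 0.458
v -1.711 5.03 0.309
v -1.352 4.714 1.165
v 1.802 0.625 2.298
v 1.218 0.7 2.966
v 1.768 2.032 2.11
v 1.184 2.107 2.777
v 2.436 0.713 2.843
v 1.852 0.788 3.51
v 2.402 2.12 2.654
v 1.818 2.195 3.322
v 1.897 -0.584 1.312
v 2.431 -1.083 2.288
v 0.149 -1.277 1.912
v 0.683 -1.776 2.888
v 0.596 -0.563 2.795
v 1.676 -0.135 2.424
v 0.904 -2.225 1.776
v 1.984 -1.797 1.405
v 1.817 -2.098 2.575
v 1.626 -1.071 3.205
v 0.954 -1.289 0.995
v 0.763 -0.262 1.625
v 2.317 -0.773 1.747
v 0.263 -1.587 2.453
v 0.211 -0.874 2.398
v 0.525 -1.168 2.972
v 1.874 -0.215 1.827
v 2.187 -0.509 2.401
v 1.109 -0.203 2.699
v 0.393 -1.851 1.799
v 0.706 -2.145 2.373
v 2.055 -1.192 1.228
v 2.369 -1.486 1.802
v 1.471 -2.157 1.501
v 2.27 -1.663 2.49
v 1.243 -2.07 2.842
v 1.373 -2.334 2.188
v 2.008 -2.082 1.97
v 2.158 -1.059 2.86
v 1.131 -1.467 3.213
v 1.079 -0.754 3.158
v 1.714 -0.502 2.94
v 1.797 -1.655 3.028
v 1.449 -0.893 0.987
v 0.422 -1.301 1.34
v 0.866 -1.858 1.26
v 1.501 -1.606 1.042
v 1.337 -0.29 1.358
v 0.31 -0.697 1.71
v 0.572 -0.278 2.23
v 1.207 -0.026 2.012
v 0.783 -0.705 1.172
f 2 4 1
f 5 2 1
f 1 4 3
f 3 5 1
f 2 8 4
f 6 2 5
f 6 8 2
f 4 8 3
f 7 5 3
f 3 8 7
f 7 6 5
f 8 6 7
f 10 12 9
f 13 10 9
f 9 12 11
f 11 13 9
f 10 16 12
f 14 10 13
f 14 16 10
f 12 16 11
f 15 13 11
f 11 16 15
f 15 14 13
f 16 14 15
f 17 54 33
f 54 28 57
f 33 57 22
f 54 57 33
f 17 33 29
f 33 22 34
f 29 34 18
f 33 34 29
f 17 29 38
f 29 18 39
f 38 39 24
f 29 39 38
f 17 38 50
f 38 24 53
f 50 53 27
f 38 53 50
f 17 50 54
f 50 27 58
f 54 58 28
f 50 58 54
f 18 34 45
f 34 22 48
f 45 48 26
f 34 48 45
f 22 57 35
f 57 28 56
f 35 56 21
f 57 56 35
f 28 58 55
f 58 27 51
f 55 51 19
f 58 51 55
f 27 53 52
f 53 24 40
f 52 40 23
f 53 40 52
f 24 39 44
f 39 18 41
f 44 41 25
f 39 41 44
f 20 46 32
f 46 26 47
f 32 47 21
f 46 47 32
f 20 32 30
f 32 21 31
f 30 31 19
f 32 31 30
f 20 30 37
f 30 19 36
f 37 36 23
f 30 36 37
f 20 37 42
f 37 23 43
f 42 43 25
f 37 43 42
f 20 42 46
f 42 25 49
f 46 49 26
f 42 49 46
f 21 47 35
f 47 26 48
f 35 48 22
f 47 48 35
f 19 31 55
f 31 21 56
f 55 56 28
f 31 56 55
f 23 36 52
f 36 19 51
f 52 51 27
f 36 51 52
f 25 43 44
f 43 23 40
f 44 40 24
f 43 40 44
f 26 49 45
f 49 25 41
f 45 41 18
f 49 41 45



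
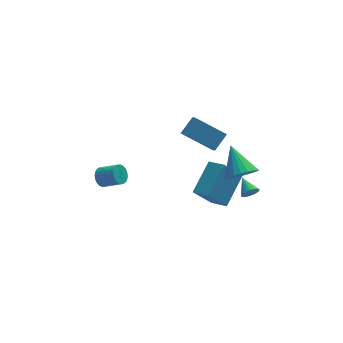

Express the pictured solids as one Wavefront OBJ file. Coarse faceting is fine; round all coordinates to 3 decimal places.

v 2.841 -2.923 -0.883
v 3.786 -2.94 -0.717
v 2.659 -1.437 0.303
v 3.761 -2.694 -1.03
v 3.577 -2.487 -1.317
v 3.266 -2.355 -1.53
v 2.881 -2.322 -1.63
v 2.489 -2.393 -1.602
v 2.158 -2.555 -1.449
v 1.945 -2.781 -1.198
v 1.887 -3.032 -0.893
v 1.994 -3.264 -0.586
v 2.247 -3.437 -0.33
v 2.603 -3.521 -0.17
v 3 -3.502 -0.133
v 3.369 -3.382 -0.226
v 3.648 -3.184 -0.432
v -4.153 -0.506 -1.613
v -3.809 -0.543 -2.127
v -2.942 -1.172 -1.501
v -3.287 -1.134 -0.987
v -3.728 -0.337 -2.031
v -2.862 -0.965 -1.405
v -3.712 -0.155 -1.872
v -2.846 -0.784 -1.246
v -3.763 -0.028 -1.673
v -2.897 -0.656 -1.047
v -3.874 0.027 -1.465
v -3.007 -0.601 -0.839
v -4.027 0.001 -1.279
v -3.16 -0.627 -0.653
v -4.199 -0.102 -1.145
v -3.333 -0.731 -0.519
v -4.364 -0.267 -1.081
v -3.498 -0.895 -0.455
v -4.498 -0.468 -1.099
v -3.631 -1.097 -0.473
v -4.578 -0.675 -1.195
v -3.712 -1.303 -0.569
v -4.594 -0.856 -1.354
v -3.728 -1.485 -0.728
v -4.543 -0.984 -1.553
v -3.677 -1.612 -0.927
v -4.433 -1.039 -1.761
v -3.566 -1.667 -1.135
v -4.28 -1.013 -1.947
v -3.413 -1.641 -1.321
v -4.107 -0.909 -2.081
v -3.241 -1.538 -1.455
v -3.942 -0.745 -2.145
v -3.076 -1.373 -1.519
v 3.15 -3.543 -1.968
v 3.403 -3.321 -2.377
v 2.99 -2.557 -1.532
v 3.208 -3.322 -2.446
v 3.005 -3.357 -2.442
v 2.823 -3.42 -2.366
v 2.691 -3.502 -2.23
v 2.629 -3.59 -2.053
v 2.647 -3.671 -1.864
v 2.741 -3.732 -1.69
v 2.897 -3.765 -1.559
v 3.092 -3.764 -1.49
v 3.296 -3.729 -1.494
v 3.477 -3.666 -1.57
v 3.609 -3.584 -1.706
v 3.671 -3.496 -1.883
v 3.654 -3.415 -2.072
v 3.56 -3.354 -2.246
v -0.311 -2.686 3.176
v 0.461 -2.173 3.873
v -0.159 -1.724 2.3
v 0.613 -1.211 2.998
v 1.127 -3.689 2.322
v 1.899 -3.176 3.02
v 1.279 -2.727 1.447
v 2.051 -2.214 2.144
v 0.695 -1.076 -3.638
v 1.293 -1.991 -3.221
v 1.965 0.27 -2.505
v 2.563 -0.644 -2.089
v 1.777 -0.976 -4.971
v 2.375 -1.89 -4.555
v 3.047 0.371 -3.839
v 3.645 -0.544 -3.422
f 2 1 4
f 2 4 3
f 4 1 5
f 4 5 3
f 5 1 6
f 5 6 3
f 6 1 7
f 6 7 3
f 7 1 8
f 7 8 3
f 8 1 9
f 8 9 3
f 9 1 10
f 9 10 3
f 10 1 11
f 10 11 3
f 11 1 12
f 11 12 3
f 12 1 13
f 12 13 3
f 13 1 14
f 13 14 3
f 14 1 15
f 14 15 3
f 15 1 16
f 15 16 3
f 16 1 17
f 16 17 3
f 17 1 2
f 17 2 3
f 19 18 22
f 19 22 20
f 20 22 23
f 20 23 21
f 22 18 24
f 22 24 23
f 23 24 25
f 23 25 21
f 24 18 26
f 24 26 25
f 25 26 27
f 25 27 21
f 26 18 28
f 26 28 27
f 27 28 29
f 27 29 21
f 28 18 30
f 28 30 29
f 29 30 31
f 29 31 21
f 30 18 32
f 30 32 31
f 31 32 33
f 31 33 21
f 32 18 34
f 32 34 33
f 33 34 35
f 33 35 21
f 34 18 36
f 34 36 35
f 35 36 37
f 35 37 21
f 36 18 38
f 36 38 37
f 37 38 39
f 37 39 21
f 38 18 40
f 38 40 39
f 39 40 41
f 39 41 21
f 40 18 42
f 40 42 41
f 41 42 43
f 41 43 21
f 42 18 44
f 42 44 43
f 43 44 45
f 43 45 21
f 44 18 46
f 44 46 45
f 45 46 47
f 45 47 21
f 46 18 48
f 46 48 47
f 47 48 49
f 47 49 21
f 48 18 50
f 48 50 49
f 49 50 51
f 49 51 21
f 50 18 19
f 50 19 51
f 51 19 20
f 51 20 21
f 53 52 55
f 53 55 54
f 55 52 56
f 55 56 54
f 56 52 57
f 56 57 54
f 57 52 58
f 57 58 54
f 58 52 59
f 58 59 54
f 59 52 60
f 59 60 54
f 60 52 61
f 60 61 54
f 61 52 62
f 61 62 54
f 62 52 63
f 62 63 54
f 63 52 64
f 63 64 54
f 64 52 65
f 64 65 54
f 65 52 66
f 65 66 54
f 66 52 67
f 66 67 54
f 67 52 68
f 67 68 54
f 68 52 69
f 68 69 54
f 69 52 53
f 69 53 54
f 71 73 70
f 74 71 70
f 70 73 72
f 72 74 70
f 71 77 73
f 75 71 74
f 75 77 71
f 73 77 72
f 76 74 72
f 72 77 76
f 76 75 74
f 77 75 76
f 79 81 78
f 82 79 78
f 78 81 80
f 80 82 78
f 79 85 81
f 83 79 82
f 83 85 79
f 81 85 80
f 84 82 80
f 80 85 84
f 84 83 82
f 85 83 84

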